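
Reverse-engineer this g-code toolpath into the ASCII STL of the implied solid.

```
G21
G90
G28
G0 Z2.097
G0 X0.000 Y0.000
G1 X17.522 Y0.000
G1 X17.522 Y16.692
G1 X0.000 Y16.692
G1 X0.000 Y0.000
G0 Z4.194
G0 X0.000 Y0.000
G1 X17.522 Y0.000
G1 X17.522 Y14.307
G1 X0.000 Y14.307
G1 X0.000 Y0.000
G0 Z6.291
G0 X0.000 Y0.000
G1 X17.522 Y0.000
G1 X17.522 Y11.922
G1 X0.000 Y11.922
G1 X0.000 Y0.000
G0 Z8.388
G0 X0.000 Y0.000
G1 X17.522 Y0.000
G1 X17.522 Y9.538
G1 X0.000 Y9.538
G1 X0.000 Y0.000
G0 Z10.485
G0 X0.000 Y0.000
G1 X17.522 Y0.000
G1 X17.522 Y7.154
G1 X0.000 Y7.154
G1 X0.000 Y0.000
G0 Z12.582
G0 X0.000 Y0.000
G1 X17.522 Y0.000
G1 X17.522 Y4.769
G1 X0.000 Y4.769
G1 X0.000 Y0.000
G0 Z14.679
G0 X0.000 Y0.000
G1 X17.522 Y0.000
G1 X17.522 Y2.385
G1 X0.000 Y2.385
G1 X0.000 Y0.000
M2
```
solid part
  facet normal 0.0000 0.0000 -1.0000
    outer loop
      vertex 17.522 19.076 0.000
      vertex 17.522 0.000 0.000
      vertex 0.000 0.000 0.000
    endloop
  endfacet
  facet normal 0.0000 0.0000 -1.0000
    outer loop
      vertex 0.000 19.076 0.000
      vertex 17.522 19.076 0.000
      vertex 0.000 0.000 0.000
    endloop
  endfacet
  facet normal 0.0000 -1.0000 0.0000
    outer loop
      vertex 0.000 0.000 0.000
      vertex 17.522 0.000 0.000
      vertex 17.522 0.000 16.776
    endloop
  endfacet
  facet normal 0.0000 -1.0000 0.0000
    outer loop
      vertex 0.000 0.000 0.000
      vertex 17.522 0.000 16.776
      vertex 0.000 0.000 16.776
    endloop
  endfacet
  facet normal 0.0000 0.6604 0.7509
    outer loop
      vertex 0.000 0.000 16.776
      vertex 17.522 0.000 16.776
      vertex 17.522 19.076 0.000
    endloop
  endfacet
  facet normal 0.0000 0.6604 0.7509
    outer loop
      vertex 0.000 0.000 16.776
      vertex 17.522 19.076 0.000
      vertex 0.000 19.076 0.000
    endloop
  endfacet
  facet normal -1.0000 0.0000 0.0000
    outer loop
      vertex 0.000 0.000 16.776
      vertex 0.000 19.076 0.000
      vertex 0.000 0.000 0.000
    endloop
  endfacet
  facet normal 1.0000 0.0000 0.0000
    outer loop
      vertex 17.522 0.000 0.000
      vertex 17.522 19.076 0.000
      vertex 17.522 0.000 16.776
    endloop
  endfacet
endsolid part

The G0 Z moves step by Δz≈2.097 mm. The G1 loops shrink linearly with z, so the solid tapers from its base footprint up to z≈16.8. Closing with a flat bottom cap and the tapered top and triangulating gives 8 facets — a wedge (ramp): 17.5 × 19.1 mm base, rising to 16.8 mm along the y=0 edge and sloping linearly to z=0 at y=19.1.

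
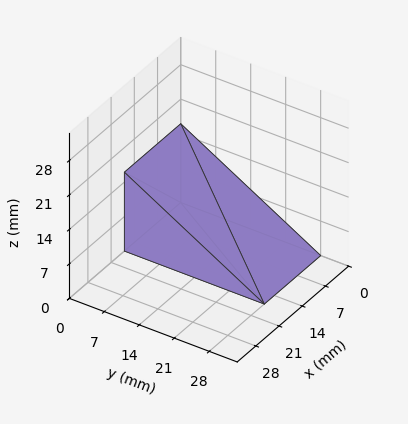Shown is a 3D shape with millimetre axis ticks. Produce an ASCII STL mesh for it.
Reading the render: the shape is a wedge (ramp): 17 × 28 mm base, rising to 16 mm along the y=0 edge and sloping linearly to z=0 at y=28 (dimensions read to the nearest mm from the axis ticks). For the STL, each face is triangulated and given an outward normal.

solid part
  facet normal 0.0000 0.0000 -1.0000
    outer loop
      vertex 17.00 28.00 0.00
      vertex 17.00 0.00 0.00
      vertex 0.00 0.00 0.00
    endloop
  endfacet
  facet normal 0.0000 0.0000 -1.0000
    outer loop
      vertex 0.00 28.00 0.00
      vertex 17.00 28.00 0.00
      vertex 0.00 0.00 0.00
    endloop
  endfacet
  facet normal 0.0000 -1.0000 0.0000
    outer loop
      vertex 0.00 0.00 0.00
      vertex 17.00 0.00 0.00
      vertex 17.00 0.00 16.00
    endloop
  endfacet
  facet normal 0.0000 -1.0000 0.0000
    outer loop
      vertex 0.00 0.00 0.00
      vertex 17.00 0.00 16.00
      vertex 0.00 0.00 16.00
    endloop
  endfacet
  facet normal 0.0000 0.4961 0.8682
    outer loop
      vertex 0.00 0.00 16.00
      vertex 17.00 0.00 16.00
      vertex 17.00 28.00 0.00
    endloop
  endfacet
  facet normal 0.0000 0.4961 0.8682
    outer loop
      vertex 0.00 0.00 16.00
      vertex 17.00 28.00 0.00
      vertex 0.00 28.00 0.00
    endloop
  endfacet
  facet normal -1.0000 0.0000 0.0000
    outer loop
      vertex 0.00 0.00 16.00
      vertex 0.00 28.00 0.00
      vertex 0.00 0.00 0.00
    endloop
  endfacet
  facet normal 1.0000 0.0000 0.0000
    outer loop
      vertex 17.00 0.00 0.00
      vertex 17.00 28.00 0.00
      vertex 17.00 0.00 16.00
    endloop
  endfacet
endsolid part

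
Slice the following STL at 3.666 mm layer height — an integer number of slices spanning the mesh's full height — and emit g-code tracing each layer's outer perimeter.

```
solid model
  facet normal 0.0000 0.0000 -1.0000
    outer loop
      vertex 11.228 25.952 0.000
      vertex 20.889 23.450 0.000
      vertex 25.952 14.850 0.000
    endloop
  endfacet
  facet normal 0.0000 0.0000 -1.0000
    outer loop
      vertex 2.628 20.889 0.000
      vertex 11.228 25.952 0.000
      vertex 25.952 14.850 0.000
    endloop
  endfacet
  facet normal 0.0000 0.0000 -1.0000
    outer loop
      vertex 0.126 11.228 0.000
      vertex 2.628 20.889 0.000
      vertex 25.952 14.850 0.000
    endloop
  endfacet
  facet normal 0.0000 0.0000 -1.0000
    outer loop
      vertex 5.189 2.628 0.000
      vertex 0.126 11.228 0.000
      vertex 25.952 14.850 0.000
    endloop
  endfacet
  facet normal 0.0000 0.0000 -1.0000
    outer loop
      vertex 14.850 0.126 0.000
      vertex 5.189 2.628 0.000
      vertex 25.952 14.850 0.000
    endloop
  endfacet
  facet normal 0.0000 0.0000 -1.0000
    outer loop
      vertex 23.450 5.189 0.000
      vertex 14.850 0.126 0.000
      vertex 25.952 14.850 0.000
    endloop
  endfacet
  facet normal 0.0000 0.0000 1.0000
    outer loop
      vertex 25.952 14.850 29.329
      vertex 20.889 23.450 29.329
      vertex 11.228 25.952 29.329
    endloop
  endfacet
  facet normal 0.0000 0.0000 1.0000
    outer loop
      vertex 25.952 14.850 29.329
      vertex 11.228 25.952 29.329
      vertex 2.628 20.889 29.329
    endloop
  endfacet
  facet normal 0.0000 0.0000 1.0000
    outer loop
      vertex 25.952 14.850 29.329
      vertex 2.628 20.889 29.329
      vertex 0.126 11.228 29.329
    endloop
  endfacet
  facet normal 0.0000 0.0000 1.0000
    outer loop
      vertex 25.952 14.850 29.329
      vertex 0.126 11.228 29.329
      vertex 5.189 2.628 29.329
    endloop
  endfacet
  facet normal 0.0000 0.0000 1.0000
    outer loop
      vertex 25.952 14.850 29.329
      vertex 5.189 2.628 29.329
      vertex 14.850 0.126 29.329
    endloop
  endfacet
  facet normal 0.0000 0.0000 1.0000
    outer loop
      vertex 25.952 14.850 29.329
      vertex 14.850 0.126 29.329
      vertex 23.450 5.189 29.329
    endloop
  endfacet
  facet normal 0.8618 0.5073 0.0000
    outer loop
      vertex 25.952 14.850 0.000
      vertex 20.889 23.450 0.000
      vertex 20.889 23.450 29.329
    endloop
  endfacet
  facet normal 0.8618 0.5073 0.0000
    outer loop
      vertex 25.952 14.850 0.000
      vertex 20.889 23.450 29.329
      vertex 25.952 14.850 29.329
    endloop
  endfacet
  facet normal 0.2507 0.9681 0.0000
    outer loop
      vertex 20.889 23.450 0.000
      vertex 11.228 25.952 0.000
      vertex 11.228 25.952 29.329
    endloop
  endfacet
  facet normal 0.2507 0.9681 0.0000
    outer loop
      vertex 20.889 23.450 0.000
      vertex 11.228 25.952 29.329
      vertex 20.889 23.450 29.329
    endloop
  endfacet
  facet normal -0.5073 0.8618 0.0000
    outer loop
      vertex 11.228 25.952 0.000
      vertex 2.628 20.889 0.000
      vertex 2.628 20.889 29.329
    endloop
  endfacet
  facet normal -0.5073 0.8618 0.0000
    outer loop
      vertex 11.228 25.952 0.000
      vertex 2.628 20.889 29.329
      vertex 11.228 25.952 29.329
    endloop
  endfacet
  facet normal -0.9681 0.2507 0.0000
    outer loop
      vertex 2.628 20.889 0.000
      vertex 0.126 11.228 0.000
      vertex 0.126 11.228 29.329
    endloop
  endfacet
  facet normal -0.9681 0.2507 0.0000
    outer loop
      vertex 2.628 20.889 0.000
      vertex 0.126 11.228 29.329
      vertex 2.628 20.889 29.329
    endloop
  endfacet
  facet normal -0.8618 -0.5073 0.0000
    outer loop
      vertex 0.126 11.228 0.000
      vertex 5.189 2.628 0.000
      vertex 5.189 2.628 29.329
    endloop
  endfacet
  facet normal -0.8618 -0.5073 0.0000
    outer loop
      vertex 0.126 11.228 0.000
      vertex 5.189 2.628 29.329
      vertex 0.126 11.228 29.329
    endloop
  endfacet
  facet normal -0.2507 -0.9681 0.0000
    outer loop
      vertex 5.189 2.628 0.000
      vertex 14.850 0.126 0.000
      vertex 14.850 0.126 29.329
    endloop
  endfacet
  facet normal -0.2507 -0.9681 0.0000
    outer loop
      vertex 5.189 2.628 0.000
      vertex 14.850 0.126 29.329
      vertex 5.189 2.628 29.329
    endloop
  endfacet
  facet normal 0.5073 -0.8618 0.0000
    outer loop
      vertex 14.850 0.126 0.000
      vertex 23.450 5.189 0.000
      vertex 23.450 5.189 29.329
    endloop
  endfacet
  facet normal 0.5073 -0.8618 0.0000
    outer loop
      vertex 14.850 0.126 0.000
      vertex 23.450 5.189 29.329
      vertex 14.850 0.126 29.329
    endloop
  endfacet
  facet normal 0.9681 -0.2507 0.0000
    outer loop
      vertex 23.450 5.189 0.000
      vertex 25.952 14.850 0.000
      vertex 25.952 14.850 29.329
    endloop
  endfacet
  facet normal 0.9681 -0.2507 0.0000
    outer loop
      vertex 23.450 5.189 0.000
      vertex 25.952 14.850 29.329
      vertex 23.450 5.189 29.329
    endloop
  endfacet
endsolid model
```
; perimeter-only toolpath
G21 ; units = mm
G90 ; absolute positioning
G28 ; home
; layer 1
G0 Z3.666
G0 X25.952 Y14.850
G1 X20.889 Y23.450
G1 X11.228 Y25.952
G1 X2.628 Y20.889
G1 X0.126 Y11.228
G1 X5.189 Y2.628
G1 X14.850 Y0.126
G1 X23.450 Y5.189
G1 X25.952 Y14.850
; layer 2
G0 Z7.332
G0 X25.952 Y14.850
G1 X20.889 Y23.450
G1 X11.228 Y25.952
G1 X2.628 Y20.889
G1 X0.126 Y11.228
G1 X5.189 Y2.628
G1 X14.850 Y0.126
G1 X23.450 Y5.189
G1 X25.952 Y14.850
; layer 3
G0 Z10.998
G0 X25.952 Y14.850
G1 X20.889 Y23.450
G1 X11.228 Y25.952
G1 X2.628 Y20.889
G1 X0.126 Y11.228
G1 X5.189 Y2.628
G1 X14.850 Y0.126
G1 X23.450 Y5.189
G1 X25.952 Y14.850
; layer 4
G0 Z14.665
G0 X25.952 Y14.850
G1 X20.889 Y23.450
G1 X11.228 Y25.952
G1 X2.628 Y20.889
G1 X0.126 Y11.228
G1 X5.189 Y2.628
G1 X14.850 Y0.126
G1 X23.450 Y5.189
G1 X25.952 Y14.850
; layer 5
G0 Z18.331
G0 X25.952 Y14.850
G1 X20.889 Y23.450
G1 X11.228 Y25.952
G1 X2.628 Y20.889
G1 X0.126 Y11.228
G1 X5.189 Y2.628
G1 X14.850 Y0.126
G1 X23.450 Y5.189
G1 X25.952 Y14.850
; layer 6
G0 Z21.997
G0 X25.952 Y14.850
G1 X20.889 Y23.450
G1 X11.228 Y25.952
G1 X2.628 Y20.889
G1 X0.126 Y11.228
G1 X5.189 Y2.628
G1 X14.850 Y0.126
G1 X23.450 Y5.189
G1 X25.952 Y14.850
; layer 7
G0 Z25.663
G0 X25.952 Y14.850
G1 X20.889 Y23.450
G1 X11.228 Y25.952
G1 X2.628 Y20.889
G1 X0.126 Y11.228
G1 X5.189 Y2.628
G1 X14.850 Y0.126
G1 X23.450 Y5.189
G1 X25.952 Y14.850
; layer 8
G0 Z29.329
G0 X25.952 Y14.850
G1 X20.889 Y23.450
G1 X11.228 Y25.952
G1 X2.628 Y20.889
G1 X0.126 Y11.228
G1 X5.189 Y2.628
G1 X14.850 Y0.126
G1 X23.450 Y5.189
G1 X25.952 Y14.850
M2 ; end

The solid is a regular 8-sided prism (a cylinder approximated with 8 flat sides), circumscribed radius ≈ 13 mm, height ≈ 29.3 mm. Slicing at Δz = 3.666 mm — 8 equal slices spanning the solid's height, so layer i sits at z = i·h/8 — gives 8 non-empty perimeters. Each is a 8-segment closed polygon; G0 lifts to the layer z and rapids to the start vertex, then G1 traces the edges.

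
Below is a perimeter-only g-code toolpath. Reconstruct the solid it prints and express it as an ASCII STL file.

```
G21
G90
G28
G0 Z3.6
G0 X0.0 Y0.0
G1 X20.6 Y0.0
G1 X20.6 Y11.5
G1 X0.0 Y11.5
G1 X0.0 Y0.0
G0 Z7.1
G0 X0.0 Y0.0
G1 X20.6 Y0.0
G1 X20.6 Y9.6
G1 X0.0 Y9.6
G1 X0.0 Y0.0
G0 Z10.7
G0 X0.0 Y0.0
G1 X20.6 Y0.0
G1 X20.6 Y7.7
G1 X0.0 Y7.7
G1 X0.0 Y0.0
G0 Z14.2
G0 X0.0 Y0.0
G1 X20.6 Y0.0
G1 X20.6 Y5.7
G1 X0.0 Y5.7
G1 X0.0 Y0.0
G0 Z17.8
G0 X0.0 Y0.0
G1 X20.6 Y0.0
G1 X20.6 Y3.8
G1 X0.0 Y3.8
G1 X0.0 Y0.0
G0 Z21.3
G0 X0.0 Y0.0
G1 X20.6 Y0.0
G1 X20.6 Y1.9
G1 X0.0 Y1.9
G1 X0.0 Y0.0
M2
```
solid part
  facet normal 0.0000 0.0000 -1.0000
    outer loop
      vertex 20.6 13.4 0.0
      vertex 20.6 0.0 0.0
      vertex 0.0 0.0 0.0
    endloop
  endfacet
  facet normal 0.0000 0.0000 -1.0000
    outer loop
      vertex 0.0 13.4 0.0
      vertex 20.6 13.4 0.0
      vertex 0.0 0.0 0.0
    endloop
  endfacet
  facet normal 0.0000 -1.0000 0.0000
    outer loop
      vertex 0.0 0.0 0.0
      vertex 20.6 0.0 0.0
      vertex 20.6 0.0 24.9
    endloop
  endfacet
  facet normal 0.0000 -1.0000 0.0000
    outer loop
      vertex 0.0 0.0 0.0
      vertex 20.6 0.0 24.9
      vertex 0.0 0.0 24.9
    endloop
  endfacet
  facet normal 0.0000 0.8806 0.4739
    outer loop
      vertex 0.0 0.0 24.9
      vertex 20.6 0.0 24.9
      vertex 20.6 13.4 0.0
    endloop
  endfacet
  facet normal 0.0000 0.8806 0.4739
    outer loop
      vertex 0.0 0.0 24.9
      vertex 20.6 13.4 0.0
      vertex 0.0 13.4 0.0
    endloop
  endfacet
  facet normal -1.0000 0.0000 0.0000
    outer loop
      vertex 0.0 0.0 24.9
      vertex 0.0 13.4 0.0
      vertex 0.0 0.0 0.0
    endloop
  endfacet
  facet normal 1.0000 0.0000 0.0000
    outer loop
      vertex 20.6 0.0 0.0
      vertex 20.6 13.4 0.0
      vertex 20.6 0.0 24.9
    endloop
  endfacet
endsolid part

The G0 Z moves step by Δz≈3.6 mm. The G1 loops shrink linearly with z, so the solid tapers from its base footprint up to z≈24.9. Closing with a flat bottom cap and the tapered top and triangulating gives 8 facets — a wedge (ramp): 20.6 × 13.4 mm base, rising to 24.9 mm along the y=0 edge and sloping linearly to z=0 at y=13.4.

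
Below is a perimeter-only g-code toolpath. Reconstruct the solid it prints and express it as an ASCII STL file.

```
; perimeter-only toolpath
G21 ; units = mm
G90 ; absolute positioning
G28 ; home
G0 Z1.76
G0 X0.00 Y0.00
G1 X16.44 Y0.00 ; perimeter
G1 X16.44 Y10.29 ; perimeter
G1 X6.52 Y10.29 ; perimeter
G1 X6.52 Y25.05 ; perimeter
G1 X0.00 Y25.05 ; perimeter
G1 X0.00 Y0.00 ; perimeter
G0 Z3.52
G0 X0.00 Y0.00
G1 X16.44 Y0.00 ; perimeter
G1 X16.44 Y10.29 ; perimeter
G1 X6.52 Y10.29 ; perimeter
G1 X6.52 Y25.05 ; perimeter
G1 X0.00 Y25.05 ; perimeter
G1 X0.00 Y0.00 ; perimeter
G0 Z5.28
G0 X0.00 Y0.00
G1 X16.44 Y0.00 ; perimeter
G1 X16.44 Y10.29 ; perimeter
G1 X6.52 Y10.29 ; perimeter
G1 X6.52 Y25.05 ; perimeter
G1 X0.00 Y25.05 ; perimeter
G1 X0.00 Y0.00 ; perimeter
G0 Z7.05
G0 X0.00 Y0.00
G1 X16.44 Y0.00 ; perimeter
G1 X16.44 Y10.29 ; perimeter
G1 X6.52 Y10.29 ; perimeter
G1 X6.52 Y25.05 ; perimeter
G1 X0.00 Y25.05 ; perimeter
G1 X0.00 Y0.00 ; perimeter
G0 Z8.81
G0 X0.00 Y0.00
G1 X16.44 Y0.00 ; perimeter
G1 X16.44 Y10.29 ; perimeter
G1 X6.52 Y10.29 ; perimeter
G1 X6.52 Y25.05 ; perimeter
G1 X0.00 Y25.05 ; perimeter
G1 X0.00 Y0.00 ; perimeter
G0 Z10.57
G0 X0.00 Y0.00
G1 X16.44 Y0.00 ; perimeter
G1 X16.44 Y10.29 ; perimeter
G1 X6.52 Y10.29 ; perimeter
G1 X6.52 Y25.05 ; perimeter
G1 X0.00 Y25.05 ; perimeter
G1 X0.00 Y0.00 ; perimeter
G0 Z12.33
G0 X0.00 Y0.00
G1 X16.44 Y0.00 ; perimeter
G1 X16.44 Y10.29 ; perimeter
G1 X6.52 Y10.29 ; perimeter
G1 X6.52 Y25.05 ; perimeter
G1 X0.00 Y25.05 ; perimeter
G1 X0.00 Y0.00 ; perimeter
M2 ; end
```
solid part
  facet normal 0.0000 0.0000 -1.0000
    outer loop
      vertex 16.44 10.29 0.00
      vertex 16.44 0.00 0.00
      vertex 0.00 0.00 0.00
    endloop
  endfacet
  facet normal 0.0000 0.0000 -1.0000
    outer loop
      vertex 6.52 10.29 0.00
      vertex 16.44 10.29 0.00
      vertex 0.00 0.00 0.00
    endloop
  endfacet
  facet normal 0.0000 0.0000 -1.0000
    outer loop
      vertex 6.52 25.05 0.00
      vertex 6.52 10.29 0.00
      vertex 0.00 0.00 0.00
    endloop
  endfacet
  facet normal 0.0000 0.0000 -1.0000
    outer loop
      vertex 0.00 25.05 0.00
      vertex 6.52 25.05 0.00
      vertex 0.00 0.00 0.00
    endloop
  endfacet
  facet normal 0.0000 0.0000 1.0000
    outer loop
      vertex 0.00 0.00 12.33
      vertex 16.44 0.00 12.33
      vertex 16.44 10.29 12.33
    endloop
  endfacet
  facet normal 0.0000 0.0000 1.0000
    outer loop
      vertex 0.00 0.00 12.33
      vertex 16.44 10.29 12.33
      vertex 6.52 10.29 12.33
    endloop
  endfacet
  facet normal 0.0000 0.0000 1.0000
    outer loop
      vertex 0.00 0.00 12.33
      vertex 6.52 10.29 12.33
      vertex 6.52 25.05 12.33
    endloop
  endfacet
  facet normal 0.0000 0.0000 1.0000
    outer loop
      vertex 0.00 0.00 12.33
      vertex 6.52 25.05 12.33
      vertex 0.00 25.05 12.33
    endloop
  endfacet
  facet normal 0.0000 -1.0000 0.0000
    outer loop
      vertex 0.00 0.00 0.00
      vertex 16.44 0.00 0.00
      vertex 16.44 0.00 12.33
    endloop
  endfacet
  facet normal 0.0000 -1.0000 0.0000
    outer loop
      vertex 0.00 0.00 0.00
      vertex 16.44 0.00 12.33
      vertex 0.00 0.00 12.33
    endloop
  endfacet
  facet normal 1.0000 0.0000 0.0000
    outer loop
      vertex 16.44 0.00 0.00
      vertex 16.44 10.29 0.00
      vertex 16.44 10.29 12.33
    endloop
  endfacet
  facet normal 1.0000 0.0000 0.0000
    outer loop
      vertex 16.44 0.00 0.00
      vertex 16.44 10.29 12.33
      vertex 16.44 0.00 12.33
    endloop
  endfacet
  facet normal 0.0000 1.0000 0.0000
    outer loop
      vertex 16.44 10.29 0.00
      vertex 6.52 10.29 0.00
      vertex 6.52 10.29 12.33
    endloop
  endfacet
  facet normal 0.0000 1.0000 0.0000
    outer loop
      vertex 16.44 10.29 0.00
      vertex 6.52 10.29 12.33
      vertex 16.44 10.29 12.33
    endloop
  endfacet
  facet normal 1.0000 0.0000 0.0000
    outer loop
      vertex 6.52 10.29 0.00
      vertex 6.52 25.05 0.00
      vertex 6.52 25.05 12.33
    endloop
  endfacet
  facet normal 1.0000 0.0000 0.0000
    outer loop
      vertex 6.52 10.29 0.00
      vertex 6.52 25.05 12.33
      vertex 6.52 10.29 12.33
    endloop
  endfacet
  facet normal 0.0000 1.0000 0.0000
    outer loop
      vertex 6.52 25.05 0.00
      vertex 0.00 25.05 0.00
      vertex 0.00 25.05 12.33
    endloop
  endfacet
  facet normal 0.0000 1.0000 0.0000
    outer loop
      vertex 6.52 25.05 0.00
      vertex 0.00 25.05 12.33
      vertex 6.52 25.05 12.33
    endloop
  endfacet
  facet normal -1.0000 0.0000 0.0000
    outer loop
      vertex 0.00 25.05 0.00
      vertex 0.00 0.00 0.00
      vertex 0.00 0.00 12.33
    endloop
  endfacet
  facet normal -1.0000 0.0000 0.0000
    outer loop
      vertex 0.00 25.05 0.00
      vertex 0.00 0.00 12.33
      vertex 0.00 25.05 12.33
    endloop
  endfacet
endsolid part

The G0 Z moves step by Δz≈1.76 mm. Every layer's G1 loop is the same polygon, so the solid is a straight extrusion of it from z=0 to z≈12.3. Closing with flat bottom and top caps and triangulating gives 20 facets — an L-shaped prism: outer 16.4 × 25.1 mm, arm thicknesses ≈ 10.3 mm (horizontal) and 6.52 mm (vertical), extruded 12.3 mm in z.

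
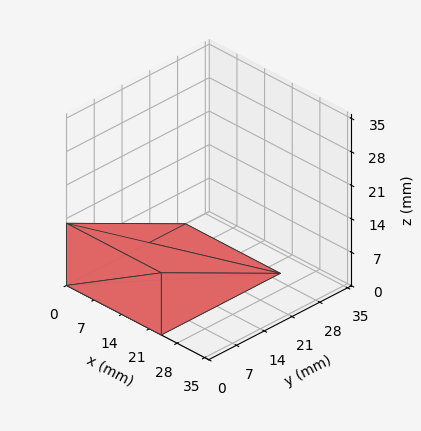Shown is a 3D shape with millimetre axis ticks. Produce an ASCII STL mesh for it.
Reading the render: the shape is a wedge (ramp): 24 × 30 mm base, rising to 13 mm along the y=0 edge and sloping linearly to z=0 at y=30 (dimensions read to the nearest mm from the axis ticks). For the STL, each face is triangulated and given an outward normal.

solid part
  facet normal 0.0000 0.0000 -1.0000
    outer loop
      vertex 24.000 30.000 0.000
      vertex 24.000 0.000 0.000
      vertex 0.000 0.000 0.000
    endloop
  endfacet
  facet normal 0.0000 0.0000 -1.0000
    outer loop
      vertex 0.000 30.000 0.000
      vertex 24.000 30.000 0.000
      vertex 0.000 0.000 0.000
    endloop
  endfacet
  facet normal 0.0000 -1.0000 0.0000
    outer loop
      vertex 0.000 0.000 0.000
      vertex 24.000 0.000 0.000
      vertex 24.000 0.000 13.000
    endloop
  endfacet
  facet normal 0.0000 -1.0000 0.0000
    outer loop
      vertex 0.000 0.000 0.000
      vertex 24.000 0.000 13.000
      vertex 0.000 0.000 13.000
    endloop
  endfacet
  facet normal 0.0000 0.3976 0.9176
    outer loop
      vertex 0.000 0.000 13.000
      vertex 24.000 0.000 13.000
      vertex 24.000 30.000 0.000
    endloop
  endfacet
  facet normal 0.0000 0.3976 0.9176
    outer loop
      vertex 0.000 0.000 13.000
      vertex 24.000 30.000 0.000
      vertex 0.000 30.000 0.000
    endloop
  endfacet
  facet normal -1.0000 0.0000 0.0000
    outer loop
      vertex 0.000 0.000 13.000
      vertex 0.000 30.000 0.000
      vertex 0.000 0.000 0.000
    endloop
  endfacet
  facet normal 1.0000 0.0000 0.0000
    outer loop
      vertex 24.000 0.000 0.000
      vertex 24.000 30.000 0.000
      vertex 24.000 0.000 13.000
    endloop
  endfacet
endsolid part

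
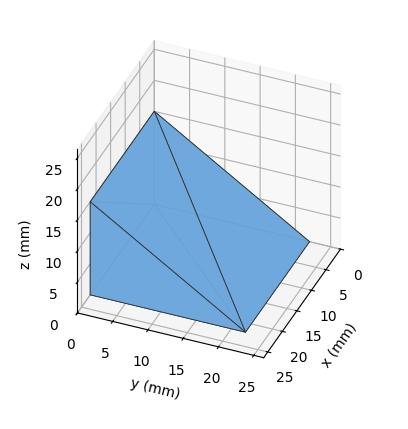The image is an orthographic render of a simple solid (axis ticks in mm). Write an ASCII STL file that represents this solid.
Reading the render: the shape is a wedge (ramp): 22 × 22 mm base, rising to 15 mm along the y=0 edge and sloping linearly to z=0 at y=22 (dimensions read to the nearest mm from the axis ticks). For the STL, each face is triangulated and given an outward normal.

solid part
  facet normal 0.0000 0.0000 -1.0000
    outer loop
      vertex 22.00 22.00 0.00
      vertex 22.00 0.00 0.00
      vertex 0.00 0.00 0.00
    endloop
  endfacet
  facet normal 0.0000 0.0000 -1.0000
    outer loop
      vertex 0.00 22.00 0.00
      vertex 22.00 22.00 0.00
      vertex 0.00 0.00 0.00
    endloop
  endfacet
  facet normal 0.0000 -1.0000 0.0000
    outer loop
      vertex 0.00 0.00 0.00
      vertex 22.00 0.00 0.00
      vertex 22.00 0.00 15.00
    endloop
  endfacet
  facet normal 0.0000 -1.0000 0.0000
    outer loop
      vertex 0.00 0.00 0.00
      vertex 22.00 0.00 15.00
      vertex 0.00 0.00 15.00
    endloop
  endfacet
  facet normal 0.0000 0.5633 0.8262
    outer loop
      vertex 0.00 0.00 15.00
      vertex 22.00 0.00 15.00
      vertex 22.00 22.00 0.00
    endloop
  endfacet
  facet normal 0.0000 0.5633 0.8262
    outer loop
      vertex 0.00 0.00 15.00
      vertex 22.00 22.00 0.00
      vertex 0.00 22.00 0.00
    endloop
  endfacet
  facet normal -1.0000 0.0000 0.0000
    outer loop
      vertex 0.00 0.00 15.00
      vertex 0.00 22.00 0.00
      vertex 0.00 0.00 0.00
    endloop
  endfacet
  facet normal 1.0000 0.0000 0.0000
    outer loop
      vertex 22.00 0.00 0.00
      vertex 22.00 22.00 0.00
      vertex 22.00 0.00 15.00
    endloop
  endfacet
endsolid part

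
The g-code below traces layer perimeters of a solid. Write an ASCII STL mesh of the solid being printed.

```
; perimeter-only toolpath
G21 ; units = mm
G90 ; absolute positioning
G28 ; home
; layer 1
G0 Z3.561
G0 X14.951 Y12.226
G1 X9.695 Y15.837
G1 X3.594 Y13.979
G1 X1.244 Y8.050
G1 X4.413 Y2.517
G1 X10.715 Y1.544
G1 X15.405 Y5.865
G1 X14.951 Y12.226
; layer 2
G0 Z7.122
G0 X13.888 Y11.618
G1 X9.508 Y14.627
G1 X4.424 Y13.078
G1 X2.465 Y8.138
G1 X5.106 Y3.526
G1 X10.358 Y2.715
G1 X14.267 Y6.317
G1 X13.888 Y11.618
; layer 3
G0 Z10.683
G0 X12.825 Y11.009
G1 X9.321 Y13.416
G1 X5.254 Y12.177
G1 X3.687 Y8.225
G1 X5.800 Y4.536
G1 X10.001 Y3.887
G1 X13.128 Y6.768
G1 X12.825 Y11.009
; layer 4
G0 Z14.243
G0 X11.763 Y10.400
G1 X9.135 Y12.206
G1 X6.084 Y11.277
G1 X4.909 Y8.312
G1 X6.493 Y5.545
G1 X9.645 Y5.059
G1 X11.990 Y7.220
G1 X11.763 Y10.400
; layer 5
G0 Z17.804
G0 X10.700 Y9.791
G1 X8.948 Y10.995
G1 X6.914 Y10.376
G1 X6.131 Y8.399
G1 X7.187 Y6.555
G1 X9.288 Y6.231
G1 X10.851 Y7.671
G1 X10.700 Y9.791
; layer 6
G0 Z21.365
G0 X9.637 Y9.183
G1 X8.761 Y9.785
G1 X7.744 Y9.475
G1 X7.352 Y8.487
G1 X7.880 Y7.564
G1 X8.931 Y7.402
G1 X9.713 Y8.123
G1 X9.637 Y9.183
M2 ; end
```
solid part
  facet normal 0.0000 0.0000 -1.0000
    outer loop
      vertex 2.764 14.880 0.000
      vertex 9.882 17.048 0.000
      vertex 16.014 12.835 0.000
    endloop
  endfacet
  facet normal 0.0000 0.0000 -1.0000
    outer loop
      vertex 0.022 7.963 0.000
      vertex 2.764 14.880 0.000
      vertex 16.014 12.835 0.000
    endloop
  endfacet
  facet normal 0.0000 0.0000 -1.0000
    outer loop
      vertex 3.719 1.507 0.000
      vertex 0.022 7.963 0.000
      vertex 16.014 12.835 0.000
    endloop
  endfacet
  facet normal 0.0000 0.0000 -1.0000
    outer loop
      vertex 11.072 0.372 0.000
      vertex 3.719 1.507 0.000
      vertex 16.014 12.835 0.000
    endloop
  endfacet
  facet normal 0.0000 0.0000 -1.0000
    outer loop
      vertex 16.544 5.414 0.000
      vertex 11.072 0.372 0.000
      vertex 16.014 12.835 0.000
    endloop
  endfacet
  facet normal 0.5409 0.7873 0.2960
    outer loop
      vertex 16.014 12.835 0.000
      vertex 9.882 17.048 0.000
      vertex 8.574 8.574 24.926
    endloop
  endfacet
  facet normal -0.2783 0.9137 0.2960
    outer loop
      vertex 9.882 17.048 0.000
      vertex 2.764 14.880 0.000
      vertex 8.574 8.574 24.926
    endloop
  endfacet
  facet normal -0.8880 0.3520 0.2960
    outer loop
      vertex 2.764 14.880 0.000
      vertex 0.022 7.963 0.000
      vertex 8.574 8.574 24.926
    endloop
  endfacet
  facet normal -0.8289 -0.4747 0.2960
    outer loop
      vertex 0.022 7.963 0.000
      vertex 3.719 1.507 0.000
      vertex 8.574 8.574 24.926
    endloop
  endfacet
  facet normal -0.1457 -0.9440 0.2960
    outer loop
      vertex 3.719 1.507 0.000
      vertex 11.072 0.372 0.000
      vertex 8.574 8.574 24.926
    endloop
  endfacet
  facet normal 0.6473 -0.7025 0.2960
    outer loop
      vertex 11.072 0.372 0.000
      vertex 16.544 5.414 0.000
      vertex 8.574 8.574 24.926
    endloop
  endfacet
  facet normal 0.9528 0.0680 0.2960
    outer loop
      vertex 16.544 5.414 0.000
      vertex 16.014 12.835 0.000
      vertex 8.574 8.574 24.926
    endloop
  endfacet
endsolid part

The G0 Z moves step by Δz≈3.561 mm. The G1 loops shrink linearly with z, so the solid tapers from its base footprint up to z≈24.9. Closing with a flat bottom cap and the tapered top and triangulating gives 12 facets — a regular 7-sided pyramid, base circumscribed radius ≈ 8.57 mm, apex at z ≈ 24.9 mm.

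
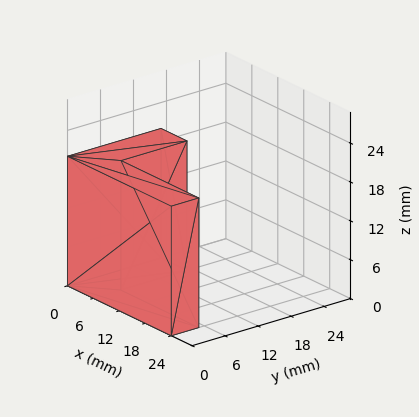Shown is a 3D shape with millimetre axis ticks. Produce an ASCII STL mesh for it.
Reading the render: the shape is an L-shaped prism: outer 24 × 17 mm, arm thicknesses ≈ 5 mm (horizontal) and 6 mm (vertical), extruded 20 mm in z (dimensions read to the nearest mm from the axis ticks). For the STL, each face is triangulated and given an outward normal.

solid part
  facet normal 0.0000 0.0000 -1.0000
    outer loop
      vertex 24.000 5.000 0.000
      vertex 24.000 0.000 0.000
      vertex 0.000 0.000 0.000
    endloop
  endfacet
  facet normal 0.0000 0.0000 -1.0000
    outer loop
      vertex 6.000 5.000 0.000
      vertex 24.000 5.000 0.000
      vertex 0.000 0.000 0.000
    endloop
  endfacet
  facet normal 0.0000 0.0000 -1.0000
    outer loop
      vertex 6.000 17.000 0.000
      vertex 6.000 5.000 0.000
      vertex 0.000 0.000 0.000
    endloop
  endfacet
  facet normal 0.0000 0.0000 -1.0000
    outer loop
      vertex 0.000 17.000 0.000
      vertex 6.000 17.000 0.000
      vertex 0.000 0.000 0.000
    endloop
  endfacet
  facet normal 0.0000 0.0000 1.0000
    outer loop
      vertex 0.000 0.000 20.000
      vertex 24.000 0.000 20.000
      vertex 24.000 5.000 20.000
    endloop
  endfacet
  facet normal 0.0000 0.0000 1.0000
    outer loop
      vertex 0.000 0.000 20.000
      vertex 24.000 5.000 20.000
      vertex 6.000 5.000 20.000
    endloop
  endfacet
  facet normal 0.0000 0.0000 1.0000
    outer loop
      vertex 0.000 0.000 20.000
      vertex 6.000 5.000 20.000
      vertex 6.000 17.000 20.000
    endloop
  endfacet
  facet normal 0.0000 0.0000 1.0000
    outer loop
      vertex 0.000 0.000 20.000
      vertex 6.000 17.000 20.000
      vertex 0.000 17.000 20.000
    endloop
  endfacet
  facet normal 0.0000 -1.0000 0.0000
    outer loop
      vertex 0.000 0.000 0.000
      vertex 24.000 0.000 0.000
      vertex 24.000 0.000 20.000
    endloop
  endfacet
  facet normal 0.0000 -1.0000 0.0000
    outer loop
      vertex 0.000 0.000 0.000
      vertex 24.000 0.000 20.000
      vertex 0.000 0.000 20.000
    endloop
  endfacet
  facet normal 1.0000 0.0000 0.0000
    outer loop
      vertex 24.000 0.000 0.000
      vertex 24.000 5.000 0.000
      vertex 24.000 5.000 20.000
    endloop
  endfacet
  facet normal 1.0000 0.0000 0.0000
    outer loop
      vertex 24.000 0.000 0.000
      vertex 24.000 5.000 20.000
      vertex 24.000 0.000 20.000
    endloop
  endfacet
  facet normal 0.0000 1.0000 0.0000
    outer loop
      vertex 24.000 5.000 0.000
      vertex 6.000 5.000 0.000
      vertex 6.000 5.000 20.000
    endloop
  endfacet
  facet normal 0.0000 1.0000 0.0000
    outer loop
      vertex 24.000 5.000 0.000
      vertex 6.000 5.000 20.000
      vertex 24.000 5.000 20.000
    endloop
  endfacet
  facet normal 1.0000 0.0000 0.0000
    outer loop
      vertex 6.000 5.000 0.000
      vertex 6.000 17.000 0.000
      vertex 6.000 17.000 20.000
    endloop
  endfacet
  facet normal 1.0000 0.0000 0.0000
    outer loop
      vertex 6.000 5.000 0.000
      vertex 6.000 17.000 20.000
      vertex 6.000 5.000 20.000
    endloop
  endfacet
  facet normal 0.0000 1.0000 0.0000
    outer loop
      vertex 6.000 17.000 0.000
      vertex 0.000 17.000 0.000
      vertex 0.000 17.000 20.000
    endloop
  endfacet
  facet normal 0.0000 1.0000 0.0000
    outer loop
      vertex 6.000 17.000 0.000
      vertex 0.000 17.000 20.000
      vertex 6.000 17.000 20.000
    endloop
  endfacet
  facet normal -1.0000 0.0000 0.0000
    outer loop
      vertex 0.000 17.000 0.000
      vertex 0.000 0.000 0.000
      vertex 0.000 0.000 20.000
    endloop
  endfacet
  facet normal -1.0000 0.0000 0.0000
    outer loop
      vertex 0.000 17.000 0.000
      vertex 0.000 0.000 20.000
      vertex 0.000 17.000 20.000
    endloop
  endfacet
endsolid part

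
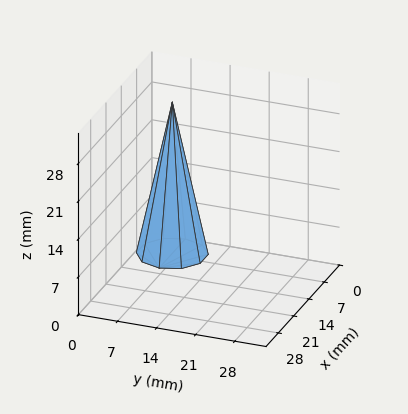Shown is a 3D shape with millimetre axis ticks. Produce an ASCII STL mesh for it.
Reading the render: the shape is a regular 10-sided pyramid, base circumscribed radius ≈ 6 mm, apex at z ≈ 28 mm (dimensions read to the nearest mm from the axis ticks). For the STL, each face is triangulated and given an outward normal.

solid part
  facet normal 0.0000 0.0000 -1.0000
    outer loop
      vertex 7.854 11.706 0.000
      vertex 10.854 9.527 0.000
      vertex 12.000 6.000 0.000
    endloop
  endfacet
  facet normal 0.0000 0.0000 -1.0000
    outer loop
      vertex 4.146 11.706 0.000
      vertex 7.854 11.706 0.000
      vertex 12.000 6.000 0.000
    endloop
  endfacet
  facet normal 0.0000 0.0000 -1.0000
    outer loop
      vertex 1.146 9.527 0.000
      vertex 4.146 11.706 0.000
      vertex 12.000 6.000 0.000
    endloop
  endfacet
  facet normal 0.0000 0.0000 -1.0000
    outer loop
      vertex 0.000 6.000 0.000
      vertex 1.146 9.527 0.000
      vertex 12.000 6.000 0.000
    endloop
  endfacet
  facet normal 0.0000 0.0000 -1.0000
    outer loop
      vertex 1.146 2.473 0.000
      vertex 0.000 6.000 0.000
      vertex 12.000 6.000 0.000
    endloop
  endfacet
  facet normal 0.0000 0.0000 -1.0000
    outer loop
      vertex 4.146 0.294 0.000
      vertex 1.146 2.473 0.000
      vertex 12.000 6.000 0.000
    endloop
  endfacet
  facet normal 0.0000 0.0000 -1.0000
    outer loop
      vertex 7.854 0.294 0.000
      vertex 4.146 0.294 0.000
      vertex 12.000 6.000 0.000
    endloop
  endfacet
  facet normal 0.0000 0.0000 -1.0000
    outer loop
      vertex 10.854 2.473 0.000
      vertex 7.854 0.294 0.000
      vertex 12.000 6.000 0.000
    endloop
  endfacet
  facet normal 0.9319 0.3028 0.1997
    outer loop
      vertex 12.000 6.000 0.000
      vertex 10.854 9.527 0.000
      vertex 6.000 6.000 28.000
    endloop
  endfacet
  facet normal 0.5758 0.7928 0.1997
    outer loop
      vertex 10.854 9.527 0.000
      vertex 7.854 11.706 0.000
      vertex 6.000 6.000 28.000
    endloop
  endfacet
  facet normal 0.0000 0.9799 0.1997
    outer loop
      vertex 7.854 11.706 0.000
      vertex 4.146 11.706 0.000
      vertex 6.000 6.000 28.000
    endloop
  endfacet
  facet normal -0.5758 0.7928 0.1997
    outer loop
      vertex 4.146 11.706 0.000
      vertex 1.146 9.527 0.000
      vertex 6.000 6.000 28.000
    endloop
  endfacet
  facet normal -0.9319 0.3028 0.1997
    outer loop
      vertex 1.146 9.527 0.000
      vertex 0.000 6.000 0.000
      vertex 6.000 6.000 28.000
    endloop
  endfacet
  facet normal -0.9319 -0.3028 0.1997
    outer loop
      vertex 0.000 6.000 0.000
      vertex 1.146 2.473 0.000
      vertex 6.000 6.000 28.000
    endloop
  endfacet
  facet normal -0.5758 -0.7928 0.1997
    outer loop
      vertex 1.146 2.473 0.000
      vertex 4.146 0.294 0.000
      vertex 6.000 6.000 28.000
    endloop
  endfacet
  facet normal 0.0000 -0.9799 0.1997
    outer loop
      vertex 4.146 0.294 0.000
      vertex 7.854 0.294 0.000
      vertex 6.000 6.000 28.000
    endloop
  endfacet
  facet normal 0.5758 -0.7928 0.1997
    outer loop
      vertex 7.854 0.294 0.000
      vertex 10.854 2.473 0.000
      vertex 6.000 6.000 28.000
    endloop
  endfacet
  facet normal 0.9319 -0.3028 0.1997
    outer loop
      vertex 10.854 2.473 0.000
      vertex 12.000 6.000 0.000
      vertex 6.000 6.000 28.000
    endloop
  endfacet
endsolid part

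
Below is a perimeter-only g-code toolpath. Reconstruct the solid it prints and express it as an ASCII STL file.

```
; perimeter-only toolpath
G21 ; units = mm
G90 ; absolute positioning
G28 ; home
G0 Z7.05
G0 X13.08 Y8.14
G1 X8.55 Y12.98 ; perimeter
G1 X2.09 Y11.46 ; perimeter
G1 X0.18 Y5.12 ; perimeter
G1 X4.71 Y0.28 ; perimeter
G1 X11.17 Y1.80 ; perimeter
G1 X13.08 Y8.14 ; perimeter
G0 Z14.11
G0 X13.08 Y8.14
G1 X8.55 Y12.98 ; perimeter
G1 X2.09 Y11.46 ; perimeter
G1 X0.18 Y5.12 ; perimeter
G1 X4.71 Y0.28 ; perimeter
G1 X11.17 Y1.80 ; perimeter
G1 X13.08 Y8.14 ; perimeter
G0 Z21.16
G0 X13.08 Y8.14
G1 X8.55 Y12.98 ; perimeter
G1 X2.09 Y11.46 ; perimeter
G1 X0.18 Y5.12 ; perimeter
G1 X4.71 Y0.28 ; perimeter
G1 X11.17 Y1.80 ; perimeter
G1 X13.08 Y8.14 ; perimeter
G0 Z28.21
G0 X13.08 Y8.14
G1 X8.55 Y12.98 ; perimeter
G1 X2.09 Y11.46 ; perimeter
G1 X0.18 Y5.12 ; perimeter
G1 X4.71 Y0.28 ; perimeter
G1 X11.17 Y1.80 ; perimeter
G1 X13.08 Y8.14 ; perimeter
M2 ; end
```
solid part
  facet normal 0.0000 0.0000 -1.0000
    outer loop
      vertex 2.09 11.46 0.00
      vertex 8.55 12.98 0.00
      vertex 13.08 8.14 0.00
    endloop
  endfacet
  facet normal 0.0000 0.0000 -1.0000
    outer loop
      vertex 0.18 5.12 0.00
      vertex 2.09 11.46 0.00
      vertex 13.08 8.14 0.00
    endloop
  endfacet
  facet normal 0.0000 0.0000 -1.0000
    outer loop
      vertex 4.71 0.28 0.00
      vertex 0.18 5.12 0.00
      vertex 13.08 8.14 0.00
    endloop
  endfacet
  facet normal 0.0000 0.0000 -1.0000
    outer loop
      vertex 11.17 1.80 0.00
      vertex 4.71 0.28 0.00
      vertex 13.08 8.14 0.00
    endloop
  endfacet
  facet normal 0.0000 0.0000 1.0000
    outer loop
      vertex 13.08 8.14 28.21
      vertex 8.55 12.98 28.21
      vertex 2.09 11.46 28.21
    endloop
  endfacet
  facet normal 0.0000 0.0000 1.0000
    outer loop
      vertex 13.08 8.14 28.21
      vertex 2.09 11.46 28.21
      vertex 0.18 5.12 28.21
    endloop
  endfacet
  facet normal 0.0000 0.0000 1.0000
    outer loop
      vertex 13.08 8.14 28.21
      vertex 0.18 5.12 28.21
      vertex 4.71 0.28 28.21
    endloop
  endfacet
  facet normal 0.0000 0.0000 1.0000
    outer loop
      vertex 13.08 8.14 28.21
      vertex 4.71 0.28 28.21
      vertex 11.17 1.80 28.21
    endloop
  endfacet
  facet normal 0.7301 0.6833 0.0000
    outer loop
      vertex 13.08 8.14 0.00
      vertex 8.55 12.98 0.00
      vertex 8.55 12.98 28.21
    endloop
  endfacet
  facet normal 0.7301 0.6833 0.0000
    outer loop
      vertex 13.08 8.14 0.00
      vertex 8.55 12.98 28.21
      vertex 13.08 8.14 28.21
    endloop
  endfacet
  facet normal -0.2290 0.9734 0.0000
    outer loop
      vertex 8.55 12.98 0.00
      vertex 2.09 11.46 0.00
      vertex 2.09 11.46 28.21
    endloop
  endfacet
  facet normal -0.2290 0.9734 0.0000
    outer loop
      vertex 8.55 12.98 0.00
      vertex 2.09 11.46 28.21
      vertex 8.55 12.98 28.21
    endloop
  endfacet
  facet normal -0.9575 0.2885 0.0000
    outer loop
      vertex 2.09 11.46 0.00
      vertex 0.18 5.12 0.00
      vertex 0.18 5.12 28.21
    endloop
  endfacet
  facet normal -0.9575 0.2885 0.0000
    outer loop
      vertex 2.09 11.46 0.00
      vertex 0.18 5.12 28.21
      vertex 2.09 11.46 28.21
    endloop
  endfacet
  facet normal -0.7301 -0.6833 0.0000
    outer loop
      vertex 0.18 5.12 0.00
      vertex 4.71 0.28 0.00
      vertex 4.71 0.28 28.21
    endloop
  endfacet
  facet normal -0.7301 -0.6833 0.0000
    outer loop
      vertex 0.18 5.12 0.00
      vertex 4.71 0.28 28.21
      vertex 0.18 5.12 28.21
    endloop
  endfacet
  facet normal 0.2290 -0.9734 0.0000
    outer loop
      vertex 4.71 0.28 0.00
      vertex 11.17 1.80 0.00
      vertex 11.17 1.80 28.21
    endloop
  endfacet
  facet normal 0.2290 -0.9734 0.0000
    outer loop
      vertex 4.71 0.28 0.00
      vertex 11.17 1.80 28.21
      vertex 4.71 0.28 28.21
    endloop
  endfacet
  facet normal 0.9575 -0.2885 0.0000
    outer loop
      vertex 11.17 1.80 0.00
      vertex 13.08 8.14 0.00
      vertex 13.08 8.14 28.21
    endloop
  endfacet
  facet normal 0.9575 -0.2885 0.0000
    outer loop
      vertex 11.17 1.80 0.00
      vertex 13.08 8.14 28.21
      vertex 11.17 1.80 28.21
    endloop
  endfacet
endsolid part

The G0 Z moves step by Δz≈7.05 mm. Every layer's G1 loop is the same polygon, so the solid is a straight extrusion of it from z=0 to z≈28.2. Closing with flat bottom and top caps and triangulating gives 20 facets — a regular 6-sided prism (a cylinder approximated with 6 flat sides), circumscribed radius ≈ 6.63 mm, height ≈ 28.2 mm.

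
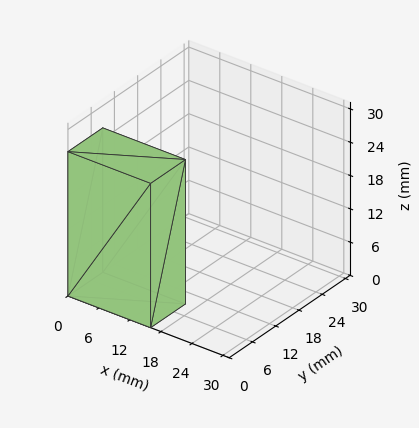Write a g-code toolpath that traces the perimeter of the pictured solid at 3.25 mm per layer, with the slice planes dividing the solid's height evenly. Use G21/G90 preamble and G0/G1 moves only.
Reading the render: the shape is a rectangular box, roughly 16 × 9 mm footprint and 26 mm tall (dimensions read to the nearest mm from the axis ticks). For the g-code, the solid's height is divided into equal slices at the stated Δz and each level perimeter traced with G1 moves after a G0 lift.

; perimeter-only toolpath
G21 ; units = mm
G90 ; absolute positioning
G28 ; home
; layer 1
G0 Z3.25
G0 X0.00 Y0.00
G1 X16.00 Y0.00
G1 X16.00 Y9.00
G1 X0.00 Y9.00
G1 X0.00 Y0.00
; layer 2
G0 Z6.50
G0 X0.00 Y0.00
G1 X16.00 Y0.00
G1 X16.00 Y9.00
G1 X0.00 Y9.00
G1 X0.00 Y0.00
; layer 3
G0 Z9.75
G0 X0.00 Y0.00
G1 X16.00 Y0.00
G1 X16.00 Y9.00
G1 X0.00 Y9.00
G1 X0.00 Y0.00
; layer 4
G0 Z13.00
G0 X0.00 Y0.00
G1 X16.00 Y0.00
G1 X16.00 Y9.00
G1 X0.00 Y9.00
G1 X0.00 Y0.00
; layer 5
G0 Z16.25
G0 X0.00 Y0.00
G1 X16.00 Y0.00
G1 X16.00 Y9.00
G1 X0.00 Y9.00
G1 X0.00 Y0.00
; layer 6
G0 Z19.50
G0 X0.00 Y0.00
G1 X16.00 Y0.00
G1 X16.00 Y9.00
G1 X0.00 Y9.00
G1 X0.00 Y0.00
; layer 7
G0 Z22.75
G0 X0.00 Y0.00
G1 X16.00 Y0.00
G1 X16.00 Y9.00
G1 X0.00 Y9.00
G1 X0.00 Y0.00
; layer 8
G0 Z26.00
G0 X0.00 Y0.00
G1 X16.00 Y0.00
G1 X16.00 Y9.00
G1 X0.00 Y9.00
G1 X0.00 Y0.00
M2 ; end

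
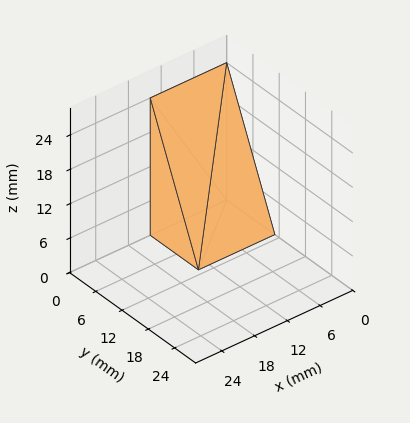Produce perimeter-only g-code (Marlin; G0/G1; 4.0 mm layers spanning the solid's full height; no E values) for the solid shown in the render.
Reading the render: the shape is a wedge (ramp): 14 × 11 mm base, rising to 24 mm along the y=0 edge and sloping linearly to z=0 at y=11 (dimensions read to the nearest mm from the axis ticks). For the g-code, the solid's height is divided into equal slices at the stated Δz and each level perimeter traced with G1 moves after a G0 lift.

; perimeter-only toolpath
G21 ; units = mm
G90 ; absolute positioning
G28 ; home
; layer 1
G0 Z4.0
G0 X0.0 Y0.0
G1 X14.0 Y0.0
G1 X14.0 Y9.2
G1 X0.0 Y9.2
G1 X0.0 Y0.0
; layer 2
G0 Z8.0
G0 X0.0 Y0.0
G1 X14.0 Y0.0
G1 X14.0 Y7.3
G1 X0.0 Y7.3
G1 X0.0 Y0.0
; layer 3
G0 Z12.0
G0 X0.0 Y0.0
G1 X14.0 Y0.0
G1 X14.0 Y5.5
G1 X0.0 Y5.5
G1 X0.0 Y0.0
; layer 4
G0 Z16.0
G0 X0.0 Y0.0
G1 X14.0 Y0.0
G1 X14.0 Y3.7
G1 X0.0 Y3.7
G1 X0.0 Y0.0
; layer 5
G0 Z20.0
G0 X0.0 Y0.0
G1 X14.0 Y0.0
G1 X14.0 Y1.8
G1 X0.0 Y1.8
G1 X0.0 Y0.0
M2 ; end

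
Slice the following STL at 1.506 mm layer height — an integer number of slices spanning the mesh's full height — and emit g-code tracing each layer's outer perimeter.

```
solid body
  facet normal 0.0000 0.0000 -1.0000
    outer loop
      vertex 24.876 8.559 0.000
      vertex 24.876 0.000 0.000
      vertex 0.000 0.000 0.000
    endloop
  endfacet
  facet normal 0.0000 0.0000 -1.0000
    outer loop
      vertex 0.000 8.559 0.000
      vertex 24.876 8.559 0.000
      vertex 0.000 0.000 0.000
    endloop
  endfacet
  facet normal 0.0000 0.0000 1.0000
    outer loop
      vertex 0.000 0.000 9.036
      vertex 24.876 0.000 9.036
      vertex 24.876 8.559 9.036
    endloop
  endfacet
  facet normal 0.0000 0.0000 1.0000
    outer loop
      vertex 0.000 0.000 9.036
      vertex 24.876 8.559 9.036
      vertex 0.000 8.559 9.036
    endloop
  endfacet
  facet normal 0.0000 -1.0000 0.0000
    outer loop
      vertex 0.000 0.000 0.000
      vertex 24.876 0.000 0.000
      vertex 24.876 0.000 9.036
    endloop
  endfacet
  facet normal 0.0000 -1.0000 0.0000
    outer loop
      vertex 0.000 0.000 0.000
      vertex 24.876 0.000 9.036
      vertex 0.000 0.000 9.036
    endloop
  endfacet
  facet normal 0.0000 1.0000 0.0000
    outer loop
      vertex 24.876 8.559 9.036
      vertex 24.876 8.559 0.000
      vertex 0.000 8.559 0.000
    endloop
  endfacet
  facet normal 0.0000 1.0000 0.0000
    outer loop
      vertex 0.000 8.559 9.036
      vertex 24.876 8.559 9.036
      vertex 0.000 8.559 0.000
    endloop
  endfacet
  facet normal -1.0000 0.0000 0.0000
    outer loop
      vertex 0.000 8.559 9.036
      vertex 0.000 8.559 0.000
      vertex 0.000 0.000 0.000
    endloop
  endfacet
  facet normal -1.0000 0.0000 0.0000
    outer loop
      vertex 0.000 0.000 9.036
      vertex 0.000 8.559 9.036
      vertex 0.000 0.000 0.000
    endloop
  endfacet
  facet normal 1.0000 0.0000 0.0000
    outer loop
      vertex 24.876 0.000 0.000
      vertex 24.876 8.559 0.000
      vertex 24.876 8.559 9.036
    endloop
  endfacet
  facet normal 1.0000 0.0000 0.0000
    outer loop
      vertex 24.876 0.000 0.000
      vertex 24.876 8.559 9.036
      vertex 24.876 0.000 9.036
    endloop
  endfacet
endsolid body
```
; perimeter-only toolpath
G21 ; units = mm
G90 ; absolute positioning
G28 ; home
; layer 1
G0 Z1.506
G0 X0.000 Y0.000
G1 X24.876 Y0.000
G1 X24.876 Y8.559
G1 X0.000 Y8.559
G1 X0.000 Y0.000
; layer 2
G0 Z3.012
G0 X0.000 Y0.000
G1 X24.876 Y0.000
G1 X24.876 Y8.559
G1 X0.000 Y8.559
G1 X0.000 Y0.000
; layer 3
G0 Z4.518
G0 X0.000 Y0.000
G1 X24.876 Y0.000
G1 X24.876 Y8.559
G1 X0.000 Y8.559
G1 X0.000 Y0.000
; layer 4
G0 Z6.024
G0 X0.000 Y0.000
G1 X24.876 Y0.000
G1 X24.876 Y8.559
G1 X0.000 Y8.559
G1 X0.000 Y0.000
; layer 5
G0 Z7.530
G0 X0.000 Y0.000
G1 X24.876 Y0.000
G1 X24.876 Y8.559
G1 X0.000 Y8.559
G1 X0.000 Y0.000
; layer 6
G0 Z9.036
G0 X0.000 Y0.000
G1 X24.876 Y0.000
G1 X24.876 Y8.559
G1 X0.000 Y8.559
G1 X0.000 Y0.000
M2 ; end

The solid is a rectangular box, roughly 24.9 × 8.56 mm footprint and 9.04 mm tall. Slicing at Δz = 1.506 mm — 6 equal slices spanning the solid's height, so layer i sits at z = i·h/6 — gives 6 non-empty perimeters. Each is a 4-segment closed polygon; G0 lifts to the layer z and rapids to the start vertex, then G1 traces the edges.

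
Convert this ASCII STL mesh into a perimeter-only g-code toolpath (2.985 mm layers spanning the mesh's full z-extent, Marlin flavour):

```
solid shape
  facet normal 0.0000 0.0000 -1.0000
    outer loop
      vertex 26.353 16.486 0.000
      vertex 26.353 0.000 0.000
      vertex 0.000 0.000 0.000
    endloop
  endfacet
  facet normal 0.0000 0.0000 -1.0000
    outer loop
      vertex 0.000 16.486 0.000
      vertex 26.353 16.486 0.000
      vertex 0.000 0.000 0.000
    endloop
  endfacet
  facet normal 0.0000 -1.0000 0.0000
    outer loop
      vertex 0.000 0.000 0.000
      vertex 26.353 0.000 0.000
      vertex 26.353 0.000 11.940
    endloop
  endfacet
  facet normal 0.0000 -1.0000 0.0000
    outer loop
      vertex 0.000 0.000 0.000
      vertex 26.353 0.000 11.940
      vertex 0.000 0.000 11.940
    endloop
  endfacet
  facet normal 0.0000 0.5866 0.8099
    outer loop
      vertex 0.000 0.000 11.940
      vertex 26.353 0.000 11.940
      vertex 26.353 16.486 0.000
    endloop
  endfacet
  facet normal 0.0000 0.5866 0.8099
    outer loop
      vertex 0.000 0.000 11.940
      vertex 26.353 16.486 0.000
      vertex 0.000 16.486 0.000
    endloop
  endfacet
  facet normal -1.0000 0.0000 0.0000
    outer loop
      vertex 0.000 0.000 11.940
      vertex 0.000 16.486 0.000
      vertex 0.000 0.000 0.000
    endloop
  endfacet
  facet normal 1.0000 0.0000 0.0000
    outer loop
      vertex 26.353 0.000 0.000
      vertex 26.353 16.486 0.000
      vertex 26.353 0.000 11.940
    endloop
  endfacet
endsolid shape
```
; perimeter-only toolpath
G21 ; units = mm
G90 ; absolute positioning
G28 ; home
; layer 1
G0 Z2.985
G0 X0.000 Y0.000
G1 X26.353 Y0.000
G1 X26.353 Y12.364
G1 X0.000 Y12.364
G1 X0.000 Y0.000
; layer 2
G0 Z5.970
G0 X0.000 Y0.000
G1 X26.353 Y0.000
G1 X26.353 Y8.243
G1 X0.000 Y8.243
G1 X0.000 Y0.000
; layer 3
G0 Z8.955
G0 X0.000 Y0.000
G1 X26.353 Y0.000
G1 X26.353 Y4.122
G1 X0.000 Y4.122
G1 X0.000 Y0.000
M2 ; end

The solid is a wedge (ramp): 26.4 × 16.5 mm base, rising to 11.9 mm along the y=0 edge and sloping linearly to z=0 at y=16.5. Slicing at Δz = 2.985 mm — 4 equal slices spanning the solid's height, so layer i sits at z = i·h/4 — gives 3 non-empty perimeters. Each is a 4-segment closed polygon; G0 lifts to the layer z and rapids to the start vertex, then G1 traces the edges. The cross-section shrinks linearly with z (the slice at the apex is degenerate and omitted).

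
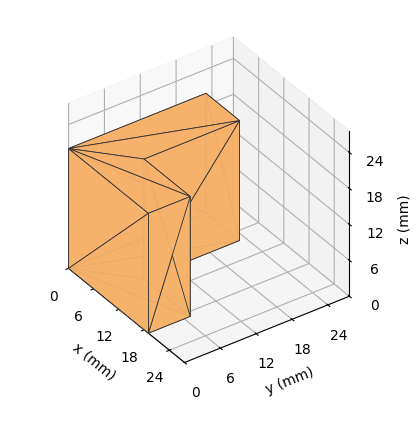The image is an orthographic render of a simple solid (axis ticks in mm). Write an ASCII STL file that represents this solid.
Reading the render: the shape is an L-shaped prism: outer 19 × 23 mm, arm thicknesses ≈ 7 mm (horizontal) and 8 mm (vertical), extruded 20 mm in z (dimensions read to the nearest mm from the axis ticks). For the STL, each face is triangulated and given an outward normal.

solid part
  facet normal 0.0000 0.0000 -1.0000
    outer loop
      vertex 19.000 7.000 0.000
      vertex 19.000 0.000 0.000
      vertex 0.000 0.000 0.000
    endloop
  endfacet
  facet normal 0.0000 0.0000 -1.0000
    outer loop
      vertex 8.000 7.000 0.000
      vertex 19.000 7.000 0.000
      vertex 0.000 0.000 0.000
    endloop
  endfacet
  facet normal 0.0000 0.0000 -1.0000
    outer loop
      vertex 8.000 23.000 0.000
      vertex 8.000 7.000 0.000
      vertex 0.000 0.000 0.000
    endloop
  endfacet
  facet normal 0.0000 0.0000 -1.0000
    outer loop
      vertex 0.000 23.000 0.000
      vertex 8.000 23.000 0.000
      vertex 0.000 0.000 0.000
    endloop
  endfacet
  facet normal 0.0000 0.0000 1.0000
    outer loop
      vertex 0.000 0.000 20.000
      vertex 19.000 0.000 20.000
      vertex 19.000 7.000 20.000
    endloop
  endfacet
  facet normal 0.0000 0.0000 1.0000
    outer loop
      vertex 0.000 0.000 20.000
      vertex 19.000 7.000 20.000
      vertex 8.000 7.000 20.000
    endloop
  endfacet
  facet normal 0.0000 0.0000 1.0000
    outer loop
      vertex 0.000 0.000 20.000
      vertex 8.000 7.000 20.000
      vertex 8.000 23.000 20.000
    endloop
  endfacet
  facet normal 0.0000 0.0000 1.0000
    outer loop
      vertex 0.000 0.000 20.000
      vertex 8.000 23.000 20.000
      vertex 0.000 23.000 20.000
    endloop
  endfacet
  facet normal 0.0000 -1.0000 0.0000
    outer loop
      vertex 0.000 0.000 0.000
      vertex 19.000 0.000 0.000
      vertex 19.000 0.000 20.000
    endloop
  endfacet
  facet normal 0.0000 -1.0000 0.0000
    outer loop
      vertex 0.000 0.000 0.000
      vertex 19.000 0.000 20.000
      vertex 0.000 0.000 20.000
    endloop
  endfacet
  facet normal 1.0000 0.0000 0.0000
    outer loop
      vertex 19.000 0.000 0.000
      vertex 19.000 7.000 0.000
      vertex 19.000 7.000 20.000
    endloop
  endfacet
  facet normal 1.0000 0.0000 0.0000
    outer loop
      vertex 19.000 0.000 0.000
      vertex 19.000 7.000 20.000
      vertex 19.000 0.000 20.000
    endloop
  endfacet
  facet normal 0.0000 1.0000 0.0000
    outer loop
      vertex 19.000 7.000 0.000
      vertex 8.000 7.000 0.000
      vertex 8.000 7.000 20.000
    endloop
  endfacet
  facet normal 0.0000 1.0000 0.0000
    outer loop
      vertex 19.000 7.000 0.000
      vertex 8.000 7.000 20.000
      vertex 19.000 7.000 20.000
    endloop
  endfacet
  facet normal 1.0000 0.0000 0.0000
    outer loop
      vertex 8.000 7.000 0.000
      vertex 8.000 23.000 0.000
      vertex 8.000 23.000 20.000
    endloop
  endfacet
  facet normal 1.0000 0.0000 0.0000
    outer loop
      vertex 8.000 7.000 0.000
      vertex 8.000 23.000 20.000
      vertex 8.000 7.000 20.000
    endloop
  endfacet
  facet normal 0.0000 1.0000 0.0000
    outer loop
      vertex 8.000 23.000 0.000
      vertex 0.000 23.000 0.000
      vertex 0.000 23.000 20.000
    endloop
  endfacet
  facet normal 0.0000 1.0000 0.0000
    outer loop
      vertex 8.000 23.000 0.000
      vertex 0.000 23.000 20.000
      vertex 8.000 23.000 20.000
    endloop
  endfacet
  facet normal -1.0000 0.0000 0.0000
    outer loop
      vertex 0.000 23.000 0.000
      vertex 0.000 0.000 0.000
      vertex 0.000 0.000 20.000
    endloop
  endfacet
  facet normal -1.0000 0.0000 0.0000
    outer loop
      vertex 0.000 23.000 0.000
      vertex 0.000 0.000 20.000
      vertex 0.000 23.000 20.000
    endloop
  endfacet
endsolid part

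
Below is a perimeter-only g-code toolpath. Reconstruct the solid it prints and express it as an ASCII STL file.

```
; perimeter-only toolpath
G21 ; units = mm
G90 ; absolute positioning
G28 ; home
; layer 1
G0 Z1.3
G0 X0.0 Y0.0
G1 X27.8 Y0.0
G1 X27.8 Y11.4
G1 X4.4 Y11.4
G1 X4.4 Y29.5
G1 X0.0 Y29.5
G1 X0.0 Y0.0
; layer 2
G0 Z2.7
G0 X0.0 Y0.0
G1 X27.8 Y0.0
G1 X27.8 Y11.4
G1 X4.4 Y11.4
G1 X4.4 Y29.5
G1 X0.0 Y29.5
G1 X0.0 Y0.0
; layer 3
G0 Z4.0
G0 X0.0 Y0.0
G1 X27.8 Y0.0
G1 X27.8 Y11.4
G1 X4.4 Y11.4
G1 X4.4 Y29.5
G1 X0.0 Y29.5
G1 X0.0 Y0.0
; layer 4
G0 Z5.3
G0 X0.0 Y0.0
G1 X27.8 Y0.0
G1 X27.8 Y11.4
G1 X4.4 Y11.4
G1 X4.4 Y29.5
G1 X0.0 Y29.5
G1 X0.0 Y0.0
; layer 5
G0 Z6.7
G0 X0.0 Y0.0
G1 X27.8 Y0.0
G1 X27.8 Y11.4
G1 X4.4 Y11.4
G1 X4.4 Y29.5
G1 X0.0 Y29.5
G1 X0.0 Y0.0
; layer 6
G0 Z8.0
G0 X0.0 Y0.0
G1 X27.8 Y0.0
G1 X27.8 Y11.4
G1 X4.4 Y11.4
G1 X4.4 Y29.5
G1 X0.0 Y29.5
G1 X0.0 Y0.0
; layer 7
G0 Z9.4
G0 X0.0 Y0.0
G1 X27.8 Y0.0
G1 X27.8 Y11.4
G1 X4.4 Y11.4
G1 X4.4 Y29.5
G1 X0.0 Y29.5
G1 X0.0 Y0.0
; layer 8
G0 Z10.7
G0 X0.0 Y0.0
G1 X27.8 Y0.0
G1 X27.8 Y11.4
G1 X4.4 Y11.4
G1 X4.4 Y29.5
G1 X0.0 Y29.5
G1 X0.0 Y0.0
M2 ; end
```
solid part
  facet normal 0.0000 0.0000 -1.0000
    outer loop
      vertex 27.8 11.4 0.0
      vertex 27.8 0.0 0.0
      vertex 0.0 0.0 0.0
    endloop
  endfacet
  facet normal 0.0000 0.0000 -1.0000
    outer loop
      vertex 4.4 11.4 0.0
      vertex 27.8 11.4 0.0
      vertex 0.0 0.0 0.0
    endloop
  endfacet
  facet normal 0.0000 0.0000 -1.0000
    outer loop
      vertex 4.4 29.5 0.0
      vertex 4.4 11.4 0.0
      vertex 0.0 0.0 0.0
    endloop
  endfacet
  facet normal 0.0000 0.0000 -1.0000
    outer loop
      vertex 0.0 29.5 0.0
      vertex 4.4 29.5 0.0
      vertex 0.0 0.0 0.0
    endloop
  endfacet
  facet normal 0.0000 0.0000 1.0000
    outer loop
      vertex 0.0 0.0 10.7
      vertex 27.8 0.0 10.7
      vertex 27.8 11.4 10.7
    endloop
  endfacet
  facet normal 0.0000 0.0000 1.0000
    outer loop
      vertex 0.0 0.0 10.7
      vertex 27.8 11.4 10.7
      vertex 4.4 11.4 10.7
    endloop
  endfacet
  facet normal 0.0000 0.0000 1.0000
    outer loop
      vertex 0.0 0.0 10.7
      vertex 4.4 11.4 10.7
      vertex 4.4 29.5 10.7
    endloop
  endfacet
  facet normal 0.0000 0.0000 1.0000
    outer loop
      vertex 0.0 0.0 10.7
      vertex 4.4 29.5 10.7
      vertex 0.0 29.5 10.7
    endloop
  endfacet
  facet normal 0.0000 -1.0000 0.0000
    outer loop
      vertex 0.0 0.0 0.0
      vertex 27.8 0.0 0.0
      vertex 27.8 0.0 10.7
    endloop
  endfacet
  facet normal 0.0000 -1.0000 0.0000
    outer loop
      vertex 0.0 0.0 0.0
      vertex 27.8 0.0 10.7
      vertex 0.0 0.0 10.7
    endloop
  endfacet
  facet normal 1.0000 0.0000 0.0000
    outer loop
      vertex 27.8 0.0 0.0
      vertex 27.8 11.4 0.0
      vertex 27.8 11.4 10.7
    endloop
  endfacet
  facet normal 1.0000 0.0000 0.0000
    outer loop
      vertex 27.8 0.0 0.0
      vertex 27.8 11.4 10.7
      vertex 27.8 0.0 10.7
    endloop
  endfacet
  facet normal 0.0000 1.0000 0.0000
    outer loop
      vertex 27.8 11.4 0.0
      vertex 4.4 11.4 0.0
      vertex 4.4 11.4 10.7
    endloop
  endfacet
  facet normal 0.0000 1.0000 0.0000
    outer loop
      vertex 27.8 11.4 0.0
      vertex 4.4 11.4 10.7
      vertex 27.8 11.4 10.7
    endloop
  endfacet
  facet normal 1.0000 0.0000 0.0000
    outer loop
      vertex 4.4 11.4 0.0
      vertex 4.4 29.5 0.0
      vertex 4.4 29.5 10.7
    endloop
  endfacet
  facet normal 1.0000 0.0000 0.0000
    outer loop
      vertex 4.4 11.4 0.0
      vertex 4.4 29.5 10.7
      vertex 4.4 11.4 10.7
    endloop
  endfacet
  facet normal 0.0000 1.0000 0.0000
    outer loop
      vertex 4.4 29.5 0.0
      vertex 0.0 29.5 0.0
      vertex 0.0 29.5 10.7
    endloop
  endfacet
  facet normal 0.0000 1.0000 0.0000
    outer loop
      vertex 4.4 29.5 0.0
      vertex 0.0 29.5 10.7
      vertex 4.4 29.5 10.7
    endloop
  endfacet
  facet normal -1.0000 0.0000 0.0000
    outer loop
      vertex 0.0 29.5 0.0
      vertex 0.0 0.0 0.0
      vertex 0.0 0.0 10.7
    endloop
  endfacet
  facet normal -1.0000 0.0000 0.0000
    outer loop
      vertex 0.0 29.5 0.0
      vertex 0.0 0.0 10.7
      vertex 0.0 29.5 10.7
    endloop
  endfacet
endsolid part

The G0 Z moves step by Δz≈1.3 mm. Every layer's G1 loop is the same polygon, so the solid is a straight extrusion of it from z=0 to z≈10.7. Closing with flat bottom and top caps and triangulating gives 20 facets — an L-shaped prism: outer 27.8 × 29.5 mm, arm thicknesses ≈ 11.4 mm (horizontal) and 4.4 mm (vertical), extruded 10.7 mm in z.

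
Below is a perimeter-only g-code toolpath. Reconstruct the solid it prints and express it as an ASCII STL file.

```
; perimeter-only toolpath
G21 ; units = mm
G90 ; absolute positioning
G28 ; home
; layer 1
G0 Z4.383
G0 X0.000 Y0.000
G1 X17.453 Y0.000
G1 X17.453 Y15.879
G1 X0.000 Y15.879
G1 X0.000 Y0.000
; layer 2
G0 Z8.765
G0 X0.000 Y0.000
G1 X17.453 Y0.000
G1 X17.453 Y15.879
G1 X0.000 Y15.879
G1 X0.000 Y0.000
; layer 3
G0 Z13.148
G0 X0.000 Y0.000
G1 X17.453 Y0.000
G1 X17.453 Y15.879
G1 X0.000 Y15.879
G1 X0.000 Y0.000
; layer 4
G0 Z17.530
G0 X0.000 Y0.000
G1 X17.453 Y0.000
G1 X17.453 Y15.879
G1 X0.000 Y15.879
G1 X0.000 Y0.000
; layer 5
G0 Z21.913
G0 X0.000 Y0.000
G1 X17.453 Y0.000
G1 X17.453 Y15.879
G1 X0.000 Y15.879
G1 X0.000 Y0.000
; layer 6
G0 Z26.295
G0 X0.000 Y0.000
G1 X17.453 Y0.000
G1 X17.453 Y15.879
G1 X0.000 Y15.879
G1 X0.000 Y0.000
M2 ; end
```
solid part
  facet normal 0.0000 0.0000 -1.0000
    outer loop
      vertex 17.453 15.879 0.000
      vertex 17.453 0.000 0.000
      vertex 0.000 0.000 0.000
    endloop
  endfacet
  facet normal 0.0000 0.0000 -1.0000
    outer loop
      vertex 0.000 15.879 0.000
      vertex 17.453 15.879 0.000
      vertex 0.000 0.000 0.000
    endloop
  endfacet
  facet normal 0.0000 0.0000 1.0000
    outer loop
      vertex 0.000 0.000 26.295
      vertex 17.453 0.000 26.295
      vertex 17.453 15.879 26.295
    endloop
  endfacet
  facet normal 0.0000 0.0000 1.0000
    outer loop
      vertex 0.000 0.000 26.295
      vertex 17.453 15.879 26.295
      vertex 0.000 15.879 26.295
    endloop
  endfacet
  facet normal 0.0000 -1.0000 0.0000
    outer loop
      vertex 0.000 0.000 0.000
      vertex 17.453 0.000 0.000
      vertex 17.453 0.000 26.295
    endloop
  endfacet
  facet normal 0.0000 -1.0000 0.0000
    outer loop
      vertex 0.000 0.000 0.000
      vertex 17.453 0.000 26.295
      vertex 0.000 0.000 26.295
    endloop
  endfacet
  facet normal 0.0000 1.0000 0.0000
    outer loop
      vertex 17.453 15.879 26.295
      vertex 17.453 15.879 0.000
      vertex 0.000 15.879 0.000
    endloop
  endfacet
  facet normal 0.0000 1.0000 0.0000
    outer loop
      vertex 0.000 15.879 26.295
      vertex 17.453 15.879 26.295
      vertex 0.000 15.879 0.000
    endloop
  endfacet
  facet normal -1.0000 0.0000 0.0000
    outer loop
      vertex 0.000 15.879 26.295
      vertex 0.000 15.879 0.000
      vertex 0.000 0.000 0.000
    endloop
  endfacet
  facet normal -1.0000 0.0000 0.0000
    outer loop
      vertex 0.000 0.000 26.295
      vertex 0.000 15.879 26.295
      vertex 0.000 0.000 0.000
    endloop
  endfacet
  facet normal 1.0000 0.0000 0.0000
    outer loop
      vertex 17.453 0.000 0.000
      vertex 17.453 15.879 0.000
      vertex 17.453 15.879 26.295
    endloop
  endfacet
  facet normal 1.0000 0.0000 0.0000
    outer loop
      vertex 17.453 0.000 0.000
      vertex 17.453 15.879 26.295
      vertex 17.453 0.000 26.295
    endloop
  endfacet
endsolid part

The G0 Z moves step by Δz≈4.383 mm. Every layer's G1 loop is the same polygon, so the solid is a straight extrusion of it from z=0 to z≈26.3. Closing with flat bottom and top caps and triangulating gives 12 facets — a rectangular box, roughly 17.5 × 15.9 mm footprint and 26.3 mm tall.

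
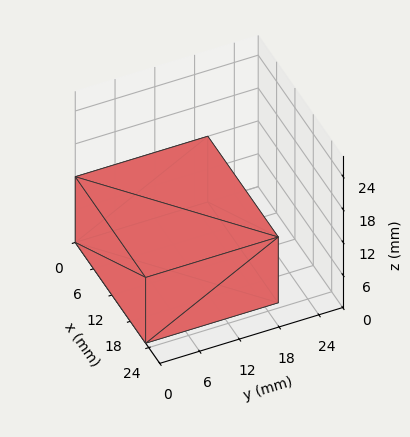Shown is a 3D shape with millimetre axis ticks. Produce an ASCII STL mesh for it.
Reading the render: the shape is a rectangular box, roughly 23 × 20 mm footprint and 12 mm tall (dimensions read to the nearest mm from the axis ticks). For the STL, each face is triangulated and given an outward normal.

solid part
  facet normal 0.0000 0.0000 -1.0000
    outer loop
      vertex 23.00 20.00 0.00
      vertex 23.00 0.00 0.00
      vertex 0.00 0.00 0.00
    endloop
  endfacet
  facet normal 0.0000 0.0000 -1.0000
    outer loop
      vertex 0.00 20.00 0.00
      vertex 23.00 20.00 0.00
      vertex 0.00 0.00 0.00
    endloop
  endfacet
  facet normal 0.0000 0.0000 1.0000
    outer loop
      vertex 0.00 0.00 12.00
      vertex 23.00 0.00 12.00
      vertex 23.00 20.00 12.00
    endloop
  endfacet
  facet normal 0.0000 0.0000 1.0000
    outer loop
      vertex 0.00 0.00 12.00
      vertex 23.00 20.00 12.00
      vertex 0.00 20.00 12.00
    endloop
  endfacet
  facet normal 0.0000 -1.0000 0.0000
    outer loop
      vertex 0.00 0.00 0.00
      vertex 23.00 0.00 0.00
      vertex 23.00 0.00 12.00
    endloop
  endfacet
  facet normal 0.0000 -1.0000 0.0000
    outer loop
      vertex 0.00 0.00 0.00
      vertex 23.00 0.00 12.00
      vertex 0.00 0.00 12.00
    endloop
  endfacet
  facet normal 0.0000 1.0000 0.0000
    outer loop
      vertex 23.00 20.00 12.00
      vertex 23.00 20.00 0.00
      vertex 0.00 20.00 0.00
    endloop
  endfacet
  facet normal 0.0000 1.0000 0.0000
    outer loop
      vertex 0.00 20.00 12.00
      vertex 23.00 20.00 12.00
      vertex 0.00 20.00 0.00
    endloop
  endfacet
  facet normal -1.0000 0.0000 0.0000
    outer loop
      vertex 0.00 20.00 12.00
      vertex 0.00 20.00 0.00
      vertex 0.00 0.00 0.00
    endloop
  endfacet
  facet normal -1.0000 0.0000 0.0000
    outer loop
      vertex 0.00 0.00 12.00
      vertex 0.00 20.00 12.00
      vertex 0.00 0.00 0.00
    endloop
  endfacet
  facet normal 1.0000 0.0000 0.0000
    outer loop
      vertex 23.00 0.00 0.00
      vertex 23.00 20.00 0.00
      vertex 23.00 20.00 12.00
    endloop
  endfacet
  facet normal 1.0000 0.0000 0.0000
    outer loop
      vertex 23.00 0.00 0.00
      vertex 23.00 20.00 12.00
      vertex 23.00 0.00 12.00
    endloop
  endfacet
endsolid part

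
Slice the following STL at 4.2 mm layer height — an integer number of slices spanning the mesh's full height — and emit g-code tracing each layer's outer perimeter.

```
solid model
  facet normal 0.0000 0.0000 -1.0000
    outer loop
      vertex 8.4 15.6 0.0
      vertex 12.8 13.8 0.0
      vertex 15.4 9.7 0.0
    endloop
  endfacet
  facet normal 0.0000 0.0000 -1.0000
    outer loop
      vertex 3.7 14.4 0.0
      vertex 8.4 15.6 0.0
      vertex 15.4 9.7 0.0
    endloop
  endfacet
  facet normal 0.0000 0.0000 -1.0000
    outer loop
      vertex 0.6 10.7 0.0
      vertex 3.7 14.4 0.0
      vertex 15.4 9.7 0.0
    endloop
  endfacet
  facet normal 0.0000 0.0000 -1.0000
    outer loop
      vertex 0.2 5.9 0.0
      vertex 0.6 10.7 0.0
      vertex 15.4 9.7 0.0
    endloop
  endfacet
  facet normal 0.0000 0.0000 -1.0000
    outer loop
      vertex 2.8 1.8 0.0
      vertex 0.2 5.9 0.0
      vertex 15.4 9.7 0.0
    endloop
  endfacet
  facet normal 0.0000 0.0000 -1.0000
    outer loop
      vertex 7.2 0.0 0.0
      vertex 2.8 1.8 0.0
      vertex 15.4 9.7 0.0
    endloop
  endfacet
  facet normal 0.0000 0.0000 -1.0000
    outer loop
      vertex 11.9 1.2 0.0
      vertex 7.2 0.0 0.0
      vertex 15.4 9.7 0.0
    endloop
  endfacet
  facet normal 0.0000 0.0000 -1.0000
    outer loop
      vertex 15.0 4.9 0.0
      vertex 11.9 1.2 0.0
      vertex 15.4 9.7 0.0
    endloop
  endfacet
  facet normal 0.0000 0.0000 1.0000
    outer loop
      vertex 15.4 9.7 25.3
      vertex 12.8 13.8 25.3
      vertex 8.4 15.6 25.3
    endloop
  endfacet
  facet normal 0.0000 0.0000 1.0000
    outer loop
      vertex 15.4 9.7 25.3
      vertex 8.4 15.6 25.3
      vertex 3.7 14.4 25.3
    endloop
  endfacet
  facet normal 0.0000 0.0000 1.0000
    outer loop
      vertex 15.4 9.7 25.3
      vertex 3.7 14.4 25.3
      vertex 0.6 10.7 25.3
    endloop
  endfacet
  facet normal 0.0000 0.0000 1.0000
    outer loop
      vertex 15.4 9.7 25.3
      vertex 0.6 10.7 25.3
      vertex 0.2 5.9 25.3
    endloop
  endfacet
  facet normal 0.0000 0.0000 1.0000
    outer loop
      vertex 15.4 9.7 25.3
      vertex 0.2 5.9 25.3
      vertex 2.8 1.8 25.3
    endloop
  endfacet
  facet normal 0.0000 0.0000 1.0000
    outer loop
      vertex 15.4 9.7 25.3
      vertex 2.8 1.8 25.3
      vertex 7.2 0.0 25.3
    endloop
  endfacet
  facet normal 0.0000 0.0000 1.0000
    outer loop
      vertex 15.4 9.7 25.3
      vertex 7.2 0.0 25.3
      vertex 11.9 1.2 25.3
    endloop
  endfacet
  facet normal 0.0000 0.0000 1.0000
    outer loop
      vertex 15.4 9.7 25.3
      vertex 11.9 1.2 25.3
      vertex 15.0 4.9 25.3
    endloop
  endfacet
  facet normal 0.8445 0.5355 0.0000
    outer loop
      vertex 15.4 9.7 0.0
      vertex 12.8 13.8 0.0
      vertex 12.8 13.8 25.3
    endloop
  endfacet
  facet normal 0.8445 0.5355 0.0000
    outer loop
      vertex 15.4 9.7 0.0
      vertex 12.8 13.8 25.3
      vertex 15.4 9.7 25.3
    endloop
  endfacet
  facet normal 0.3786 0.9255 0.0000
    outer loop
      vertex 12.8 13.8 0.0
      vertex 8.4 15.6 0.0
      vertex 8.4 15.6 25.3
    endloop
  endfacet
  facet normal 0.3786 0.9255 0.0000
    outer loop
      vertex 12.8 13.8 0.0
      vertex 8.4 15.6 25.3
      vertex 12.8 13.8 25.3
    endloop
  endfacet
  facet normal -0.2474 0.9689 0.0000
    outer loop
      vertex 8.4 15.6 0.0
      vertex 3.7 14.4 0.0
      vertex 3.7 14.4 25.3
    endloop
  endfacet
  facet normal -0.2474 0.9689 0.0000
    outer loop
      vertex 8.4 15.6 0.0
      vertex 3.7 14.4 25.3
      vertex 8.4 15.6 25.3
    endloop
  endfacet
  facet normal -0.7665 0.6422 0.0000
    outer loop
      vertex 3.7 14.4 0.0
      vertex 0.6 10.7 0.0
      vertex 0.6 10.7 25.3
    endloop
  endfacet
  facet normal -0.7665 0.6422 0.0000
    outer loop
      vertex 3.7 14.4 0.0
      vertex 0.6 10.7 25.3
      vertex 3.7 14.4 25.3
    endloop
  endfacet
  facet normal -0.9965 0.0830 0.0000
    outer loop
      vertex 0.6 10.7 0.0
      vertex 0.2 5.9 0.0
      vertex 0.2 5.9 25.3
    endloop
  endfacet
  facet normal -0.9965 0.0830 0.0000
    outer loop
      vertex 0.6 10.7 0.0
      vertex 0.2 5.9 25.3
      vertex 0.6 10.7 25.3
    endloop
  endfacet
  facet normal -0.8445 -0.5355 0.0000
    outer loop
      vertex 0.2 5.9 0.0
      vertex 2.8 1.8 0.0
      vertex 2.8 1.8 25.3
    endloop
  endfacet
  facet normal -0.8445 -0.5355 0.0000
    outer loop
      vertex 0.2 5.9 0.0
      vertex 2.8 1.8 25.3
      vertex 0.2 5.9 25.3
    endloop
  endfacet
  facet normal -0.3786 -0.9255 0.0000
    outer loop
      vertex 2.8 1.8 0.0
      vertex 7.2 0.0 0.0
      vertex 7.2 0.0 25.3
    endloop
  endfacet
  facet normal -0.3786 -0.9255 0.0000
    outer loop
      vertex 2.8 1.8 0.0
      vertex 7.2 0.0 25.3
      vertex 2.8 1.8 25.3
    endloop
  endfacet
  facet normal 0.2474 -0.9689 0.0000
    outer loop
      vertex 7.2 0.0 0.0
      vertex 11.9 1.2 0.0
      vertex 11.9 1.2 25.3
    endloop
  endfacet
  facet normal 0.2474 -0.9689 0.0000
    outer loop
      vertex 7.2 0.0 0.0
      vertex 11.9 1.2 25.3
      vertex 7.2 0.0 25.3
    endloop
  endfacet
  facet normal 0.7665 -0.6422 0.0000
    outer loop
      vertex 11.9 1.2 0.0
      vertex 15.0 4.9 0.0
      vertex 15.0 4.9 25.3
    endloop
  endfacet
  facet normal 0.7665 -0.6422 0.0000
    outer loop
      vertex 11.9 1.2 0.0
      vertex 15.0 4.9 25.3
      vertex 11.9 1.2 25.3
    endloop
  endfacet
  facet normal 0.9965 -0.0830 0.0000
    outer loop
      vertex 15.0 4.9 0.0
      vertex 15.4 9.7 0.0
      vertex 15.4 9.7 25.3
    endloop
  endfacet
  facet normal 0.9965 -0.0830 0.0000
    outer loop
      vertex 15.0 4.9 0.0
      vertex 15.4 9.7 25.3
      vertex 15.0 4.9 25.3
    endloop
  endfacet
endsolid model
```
; perimeter-only toolpath
G21 ; units = mm
G90 ; absolute positioning
G28 ; home
; layer 1
G0 Z4.2
G0 X15.4 Y9.7
G1 X12.8 Y13.8
G1 X8.4 Y15.6
G1 X3.7 Y14.4
G1 X0.6 Y10.7
G1 X0.2 Y5.9
G1 X2.8 Y1.8
G1 X7.2 Y0.0
G1 X11.9 Y1.2
G1 X15.0 Y4.9
G1 X15.4 Y9.7
; layer 2
G0 Z8.4
G0 X15.4 Y9.7
G1 X12.8 Y13.8
G1 X8.4 Y15.6
G1 X3.7 Y14.4
G1 X0.6 Y10.7
G1 X0.2 Y5.9
G1 X2.8 Y1.8
G1 X7.2 Y0.0
G1 X11.9 Y1.2
G1 X15.0 Y4.9
G1 X15.4 Y9.7
; layer 3
G0 Z12.7
G0 X15.4 Y9.7
G1 X12.8 Y13.8
G1 X8.4 Y15.6
G1 X3.7 Y14.4
G1 X0.6 Y10.7
G1 X0.2 Y5.9
G1 X2.8 Y1.8
G1 X7.2 Y0.0
G1 X11.9 Y1.2
G1 X15.0 Y4.9
G1 X15.4 Y9.7
; layer 4
G0 Z16.9
G0 X15.4 Y9.7
G1 X12.8 Y13.8
G1 X8.4 Y15.6
G1 X3.7 Y14.4
G1 X0.6 Y10.7
G1 X0.2 Y5.9
G1 X2.8 Y1.8
G1 X7.2 Y0.0
G1 X11.9 Y1.2
G1 X15.0 Y4.9
G1 X15.4 Y9.7
; layer 5
G0 Z21.1
G0 X15.4 Y9.7
G1 X12.8 Y13.8
G1 X8.4 Y15.6
G1 X3.7 Y14.4
G1 X0.6 Y10.7
G1 X0.2 Y5.9
G1 X2.8 Y1.8
G1 X7.2 Y0.0
G1 X11.9 Y1.2
G1 X15.0 Y4.9
G1 X15.4 Y9.7
; layer 6
G0 Z25.3
G0 X15.4 Y9.7
G1 X12.8 Y13.8
G1 X8.4 Y15.6
G1 X3.7 Y14.4
G1 X0.6 Y10.7
G1 X0.2 Y5.9
G1 X2.8 Y1.8
G1 X7.2 Y0.0
G1 X11.9 Y1.2
G1 X15.0 Y4.9
G1 X15.4 Y9.7
M2 ; end

The solid is a regular 10-sided prism (a cylinder approximated with 10 flat sides), circumscribed radius ≈ 7.8 mm, height ≈ 25.3 mm. Slicing at Δz = 4.2 mm — 6 equal slices spanning the solid's height, so layer i sits at z = i·h/6 — gives 6 non-empty perimeters. Each is a 10-segment closed polygon; G0 lifts to the layer z and rapids to the start vertex, then G1 traces the edges.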